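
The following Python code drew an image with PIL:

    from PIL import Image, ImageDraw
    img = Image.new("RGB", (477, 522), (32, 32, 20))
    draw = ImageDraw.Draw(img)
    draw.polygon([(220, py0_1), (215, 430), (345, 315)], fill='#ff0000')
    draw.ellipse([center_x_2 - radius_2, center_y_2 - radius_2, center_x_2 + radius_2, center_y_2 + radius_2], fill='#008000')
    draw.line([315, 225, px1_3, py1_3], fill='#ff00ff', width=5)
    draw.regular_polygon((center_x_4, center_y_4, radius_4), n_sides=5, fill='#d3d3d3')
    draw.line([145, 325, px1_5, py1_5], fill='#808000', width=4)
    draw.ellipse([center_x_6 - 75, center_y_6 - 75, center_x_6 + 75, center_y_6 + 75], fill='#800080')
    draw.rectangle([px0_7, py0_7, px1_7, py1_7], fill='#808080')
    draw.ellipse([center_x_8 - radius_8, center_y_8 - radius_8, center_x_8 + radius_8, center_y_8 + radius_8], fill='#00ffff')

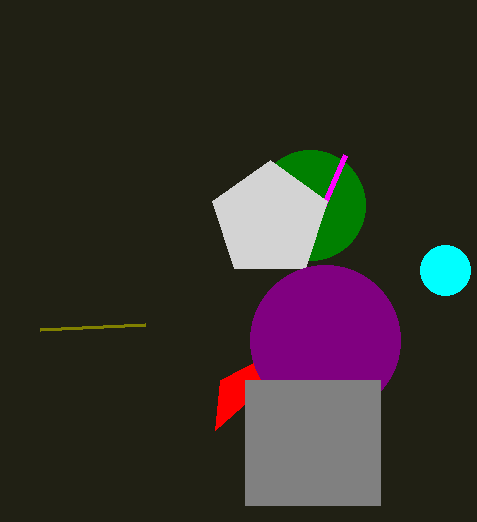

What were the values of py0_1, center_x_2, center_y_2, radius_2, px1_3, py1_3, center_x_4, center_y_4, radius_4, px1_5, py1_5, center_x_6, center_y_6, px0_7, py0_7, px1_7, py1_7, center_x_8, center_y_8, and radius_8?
py0_1 = 380
center_x_2 = 310
center_y_2 = 205
radius_2 = 55
px1_3 = 345
py1_3 = 155
center_x_4 = 270
center_y_4 = 220
radius_4 = 60
px1_5 = 40
py1_5 = 330
center_x_6 = 325
center_y_6 = 340
px0_7 = 245
py0_7 = 380
px1_7 = 380
py1_7 = 505
center_x_8 = 445
center_y_8 = 270
radius_8 = 25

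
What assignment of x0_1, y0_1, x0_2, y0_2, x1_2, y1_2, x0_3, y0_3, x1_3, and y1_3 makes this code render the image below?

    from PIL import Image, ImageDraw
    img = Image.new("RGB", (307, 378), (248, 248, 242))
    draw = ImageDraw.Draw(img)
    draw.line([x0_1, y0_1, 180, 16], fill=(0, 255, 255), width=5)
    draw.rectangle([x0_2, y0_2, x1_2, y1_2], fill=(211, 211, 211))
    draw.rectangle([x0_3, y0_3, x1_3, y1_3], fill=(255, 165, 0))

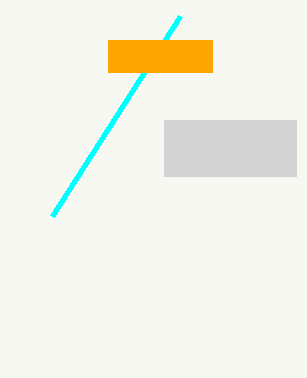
x0_1 = 52, y0_1 = 216, x0_2 = 164, y0_2 = 120, x1_2 = 296, y1_2 = 176, x0_3 = 108, y0_3 = 40, x1_3 = 212, y1_3 = 72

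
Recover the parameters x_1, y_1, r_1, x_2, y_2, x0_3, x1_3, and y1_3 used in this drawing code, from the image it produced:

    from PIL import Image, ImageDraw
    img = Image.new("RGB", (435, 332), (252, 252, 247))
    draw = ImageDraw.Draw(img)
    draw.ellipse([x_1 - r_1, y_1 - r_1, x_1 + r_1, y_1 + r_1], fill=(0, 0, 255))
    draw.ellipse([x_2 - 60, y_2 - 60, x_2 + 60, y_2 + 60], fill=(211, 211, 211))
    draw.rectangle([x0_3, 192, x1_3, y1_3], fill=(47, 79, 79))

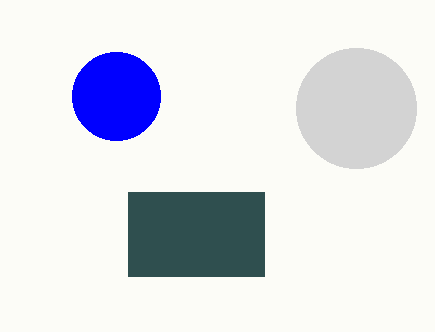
x_1 = 116
y_1 = 96
r_1 = 44
x_2 = 356
y_2 = 108
x0_3 = 128
x1_3 = 264
y1_3 = 276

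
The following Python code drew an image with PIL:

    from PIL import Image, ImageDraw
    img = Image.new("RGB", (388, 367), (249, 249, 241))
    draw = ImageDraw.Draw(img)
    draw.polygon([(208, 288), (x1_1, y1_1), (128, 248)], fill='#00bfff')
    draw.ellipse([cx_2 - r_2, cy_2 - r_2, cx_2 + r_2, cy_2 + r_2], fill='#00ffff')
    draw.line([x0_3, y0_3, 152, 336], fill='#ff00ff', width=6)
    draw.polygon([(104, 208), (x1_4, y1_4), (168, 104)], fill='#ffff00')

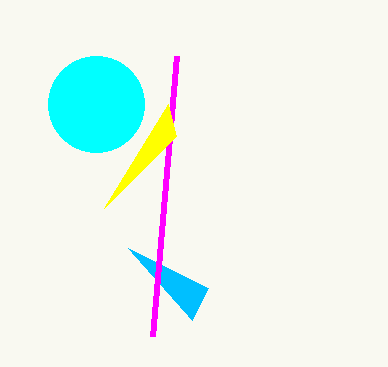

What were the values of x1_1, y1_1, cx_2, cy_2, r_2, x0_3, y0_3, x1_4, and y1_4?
x1_1 = 192; y1_1 = 320; cx_2 = 96; cy_2 = 104; r_2 = 48; x0_3 = 176; y0_3 = 56; x1_4 = 176; y1_4 = 136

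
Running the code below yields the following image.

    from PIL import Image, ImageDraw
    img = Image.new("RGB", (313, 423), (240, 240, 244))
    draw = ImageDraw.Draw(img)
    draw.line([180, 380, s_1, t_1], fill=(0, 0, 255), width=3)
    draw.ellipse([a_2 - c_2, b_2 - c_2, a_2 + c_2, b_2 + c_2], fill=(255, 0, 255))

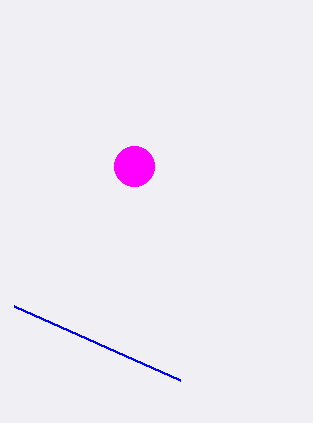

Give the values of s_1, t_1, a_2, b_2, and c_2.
s_1 = 14, t_1 = 306, a_2 = 134, b_2 = 166, c_2 = 20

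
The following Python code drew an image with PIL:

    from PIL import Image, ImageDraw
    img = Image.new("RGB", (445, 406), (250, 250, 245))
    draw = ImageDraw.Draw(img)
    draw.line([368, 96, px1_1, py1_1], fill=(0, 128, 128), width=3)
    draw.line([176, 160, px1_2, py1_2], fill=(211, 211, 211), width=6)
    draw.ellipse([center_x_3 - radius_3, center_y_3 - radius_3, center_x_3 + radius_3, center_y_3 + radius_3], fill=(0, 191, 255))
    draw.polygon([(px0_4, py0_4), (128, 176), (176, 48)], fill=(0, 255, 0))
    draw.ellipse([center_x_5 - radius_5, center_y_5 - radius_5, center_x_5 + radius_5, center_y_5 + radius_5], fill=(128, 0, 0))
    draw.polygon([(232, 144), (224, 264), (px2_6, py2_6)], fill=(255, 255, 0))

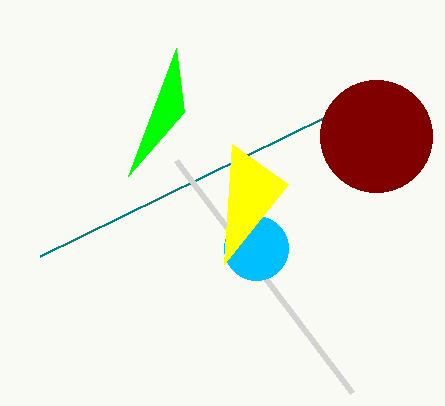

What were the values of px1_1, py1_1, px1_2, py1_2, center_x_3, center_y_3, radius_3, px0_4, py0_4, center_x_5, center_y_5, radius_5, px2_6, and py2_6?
px1_1 = 40, py1_1 = 256, px1_2 = 352, py1_2 = 392, center_x_3 = 256, center_y_3 = 248, radius_3 = 32, px0_4 = 184, py0_4 = 112, center_x_5 = 376, center_y_5 = 136, radius_5 = 56, px2_6 = 288, py2_6 = 184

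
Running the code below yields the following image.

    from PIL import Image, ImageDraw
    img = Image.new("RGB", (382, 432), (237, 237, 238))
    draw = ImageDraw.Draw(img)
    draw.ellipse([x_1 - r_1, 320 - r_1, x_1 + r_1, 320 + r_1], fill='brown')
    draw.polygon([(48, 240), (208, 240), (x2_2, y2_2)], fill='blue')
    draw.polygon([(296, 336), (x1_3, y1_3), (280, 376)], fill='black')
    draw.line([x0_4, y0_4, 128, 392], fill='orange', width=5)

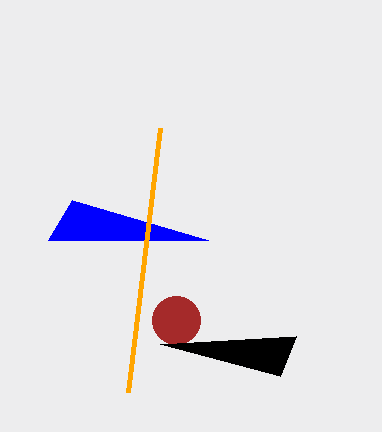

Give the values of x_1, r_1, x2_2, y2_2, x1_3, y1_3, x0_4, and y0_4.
x_1 = 176, r_1 = 24, x2_2 = 72, y2_2 = 200, x1_3 = 160, y1_3 = 344, x0_4 = 160, y0_4 = 128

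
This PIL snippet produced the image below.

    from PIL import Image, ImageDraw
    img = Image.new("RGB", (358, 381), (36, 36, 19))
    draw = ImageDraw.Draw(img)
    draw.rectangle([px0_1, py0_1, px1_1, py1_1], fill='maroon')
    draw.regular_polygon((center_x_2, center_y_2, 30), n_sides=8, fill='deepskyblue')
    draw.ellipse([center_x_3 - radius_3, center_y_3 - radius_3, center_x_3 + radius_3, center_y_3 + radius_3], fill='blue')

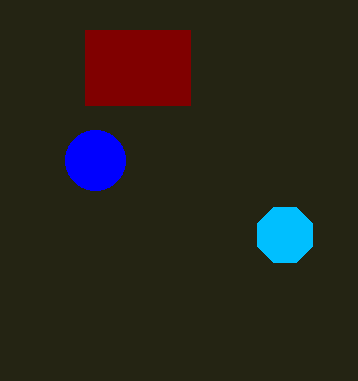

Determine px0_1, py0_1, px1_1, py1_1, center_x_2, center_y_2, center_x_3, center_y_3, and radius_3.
px0_1 = 85, py0_1 = 30, px1_1 = 190, py1_1 = 105, center_x_2 = 285, center_y_2 = 235, center_x_3 = 95, center_y_3 = 160, radius_3 = 30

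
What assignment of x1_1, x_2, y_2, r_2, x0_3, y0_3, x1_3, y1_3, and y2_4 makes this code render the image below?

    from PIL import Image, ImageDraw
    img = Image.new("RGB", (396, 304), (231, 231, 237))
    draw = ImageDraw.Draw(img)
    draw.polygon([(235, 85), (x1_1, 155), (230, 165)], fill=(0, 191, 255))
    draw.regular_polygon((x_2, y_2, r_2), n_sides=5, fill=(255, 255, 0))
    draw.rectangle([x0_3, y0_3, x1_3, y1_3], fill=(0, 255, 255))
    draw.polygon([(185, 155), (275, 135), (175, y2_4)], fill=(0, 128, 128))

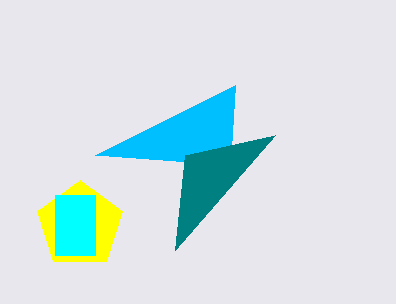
x1_1 = 95; x_2 = 80; y_2 = 225; r_2 = 45; x0_3 = 55; y0_3 = 195; x1_3 = 95; y1_3 = 255; y2_4 = 250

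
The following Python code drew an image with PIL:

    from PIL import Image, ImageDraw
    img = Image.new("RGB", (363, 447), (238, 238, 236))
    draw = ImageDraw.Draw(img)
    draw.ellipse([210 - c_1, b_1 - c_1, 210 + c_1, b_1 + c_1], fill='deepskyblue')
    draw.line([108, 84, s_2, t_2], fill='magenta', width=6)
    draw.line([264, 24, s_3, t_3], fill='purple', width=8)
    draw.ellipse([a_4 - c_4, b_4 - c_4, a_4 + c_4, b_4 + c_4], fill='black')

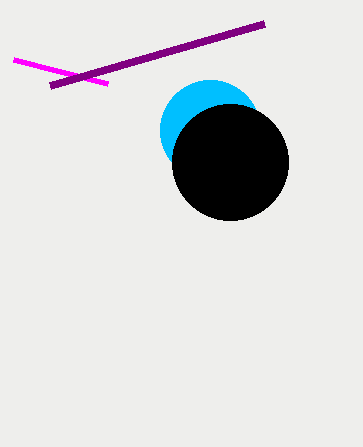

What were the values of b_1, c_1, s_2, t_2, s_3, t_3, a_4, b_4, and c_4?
b_1 = 130; c_1 = 50; s_2 = 14; t_2 = 60; s_3 = 50; t_3 = 86; a_4 = 230; b_4 = 162; c_4 = 58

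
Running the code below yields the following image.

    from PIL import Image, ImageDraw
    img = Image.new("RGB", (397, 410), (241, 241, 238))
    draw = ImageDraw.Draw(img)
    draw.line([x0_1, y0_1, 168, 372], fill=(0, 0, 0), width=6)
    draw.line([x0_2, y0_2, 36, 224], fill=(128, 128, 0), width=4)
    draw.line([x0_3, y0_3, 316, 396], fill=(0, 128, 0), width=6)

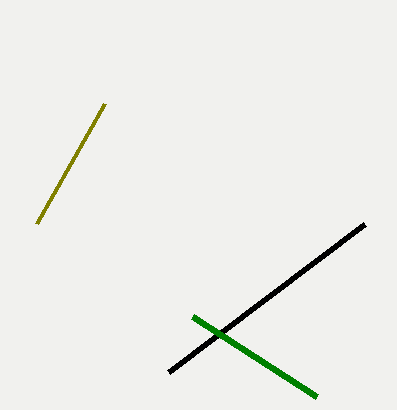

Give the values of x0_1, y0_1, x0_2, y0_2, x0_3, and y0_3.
x0_1 = 364; y0_1 = 224; x0_2 = 104; y0_2 = 104; x0_3 = 192; y0_3 = 316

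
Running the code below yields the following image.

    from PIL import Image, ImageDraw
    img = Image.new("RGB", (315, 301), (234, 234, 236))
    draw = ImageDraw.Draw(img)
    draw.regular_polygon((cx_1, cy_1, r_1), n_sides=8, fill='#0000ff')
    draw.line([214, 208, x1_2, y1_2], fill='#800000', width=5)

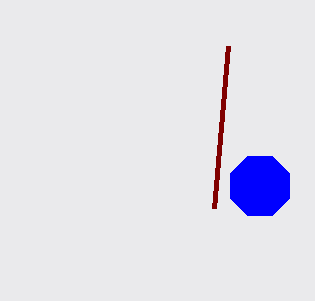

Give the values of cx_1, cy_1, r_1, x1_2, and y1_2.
cx_1 = 260; cy_1 = 186; r_1 = 32; x1_2 = 228; y1_2 = 46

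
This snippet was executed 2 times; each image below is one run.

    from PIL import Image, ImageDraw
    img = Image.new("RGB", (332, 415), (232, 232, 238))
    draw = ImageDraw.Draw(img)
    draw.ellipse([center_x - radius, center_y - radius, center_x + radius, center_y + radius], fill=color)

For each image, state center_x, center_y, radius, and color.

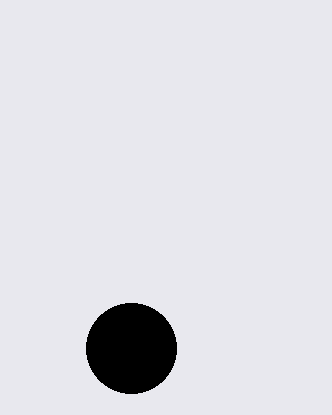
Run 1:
center_x = 131, center_y = 348, radius = 45, color = 'black'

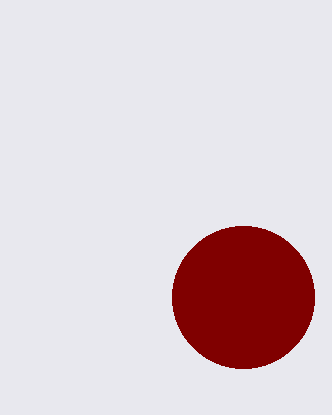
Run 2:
center_x = 243, center_y = 297, radius = 71, color = 'maroon'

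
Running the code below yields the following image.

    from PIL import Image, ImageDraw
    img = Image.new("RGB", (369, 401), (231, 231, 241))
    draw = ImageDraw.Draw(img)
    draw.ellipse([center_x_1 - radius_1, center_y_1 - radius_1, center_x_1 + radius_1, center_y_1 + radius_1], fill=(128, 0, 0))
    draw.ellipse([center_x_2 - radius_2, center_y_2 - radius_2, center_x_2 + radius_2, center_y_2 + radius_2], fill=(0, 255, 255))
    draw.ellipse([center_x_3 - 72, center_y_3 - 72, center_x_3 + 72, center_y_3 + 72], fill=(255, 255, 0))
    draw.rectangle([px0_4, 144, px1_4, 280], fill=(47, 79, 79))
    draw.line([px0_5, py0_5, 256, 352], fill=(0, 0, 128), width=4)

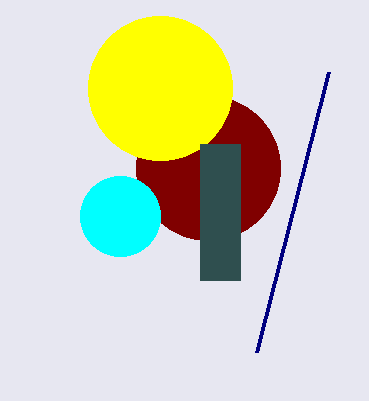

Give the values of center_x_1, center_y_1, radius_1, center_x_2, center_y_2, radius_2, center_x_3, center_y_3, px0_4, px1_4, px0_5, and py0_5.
center_x_1 = 208, center_y_1 = 168, radius_1 = 72, center_x_2 = 120, center_y_2 = 216, radius_2 = 40, center_x_3 = 160, center_y_3 = 88, px0_4 = 200, px1_4 = 240, px0_5 = 328, py0_5 = 72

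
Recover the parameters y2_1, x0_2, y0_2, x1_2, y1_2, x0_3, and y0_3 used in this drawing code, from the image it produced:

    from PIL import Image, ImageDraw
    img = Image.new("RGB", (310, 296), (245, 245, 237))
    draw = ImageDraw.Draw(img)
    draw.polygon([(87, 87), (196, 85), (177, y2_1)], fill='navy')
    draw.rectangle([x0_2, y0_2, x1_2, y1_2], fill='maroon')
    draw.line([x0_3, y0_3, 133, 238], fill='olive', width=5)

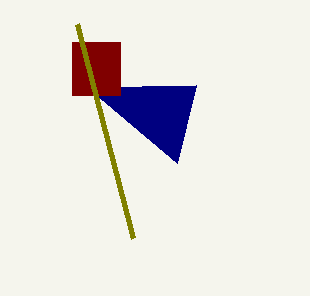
y2_1 = 163
x0_2 = 72
y0_2 = 42
x1_2 = 120
y1_2 = 95
x0_3 = 77
y0_3 = 24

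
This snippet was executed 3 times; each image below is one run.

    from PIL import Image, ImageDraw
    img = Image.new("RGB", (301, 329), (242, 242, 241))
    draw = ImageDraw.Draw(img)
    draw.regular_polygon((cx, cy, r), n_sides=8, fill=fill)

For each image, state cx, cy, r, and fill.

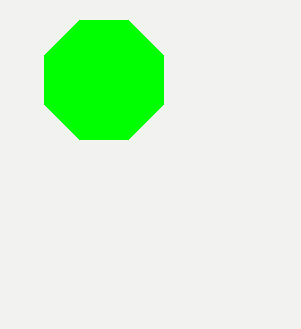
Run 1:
cx = 104; cy = 80; r = 64; fill = 'lime'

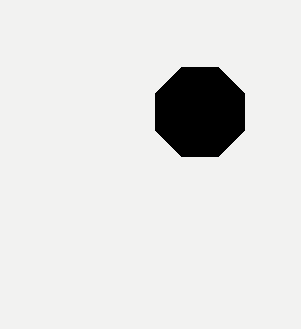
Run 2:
cx = 200, cy = 112, r = 48, fill = 'black'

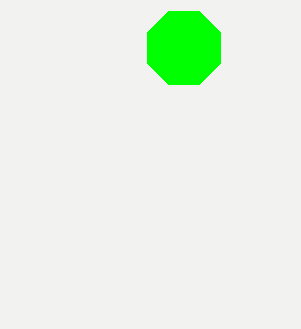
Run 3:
cx = 184, cy = 48, r = 40, fill = 'lime'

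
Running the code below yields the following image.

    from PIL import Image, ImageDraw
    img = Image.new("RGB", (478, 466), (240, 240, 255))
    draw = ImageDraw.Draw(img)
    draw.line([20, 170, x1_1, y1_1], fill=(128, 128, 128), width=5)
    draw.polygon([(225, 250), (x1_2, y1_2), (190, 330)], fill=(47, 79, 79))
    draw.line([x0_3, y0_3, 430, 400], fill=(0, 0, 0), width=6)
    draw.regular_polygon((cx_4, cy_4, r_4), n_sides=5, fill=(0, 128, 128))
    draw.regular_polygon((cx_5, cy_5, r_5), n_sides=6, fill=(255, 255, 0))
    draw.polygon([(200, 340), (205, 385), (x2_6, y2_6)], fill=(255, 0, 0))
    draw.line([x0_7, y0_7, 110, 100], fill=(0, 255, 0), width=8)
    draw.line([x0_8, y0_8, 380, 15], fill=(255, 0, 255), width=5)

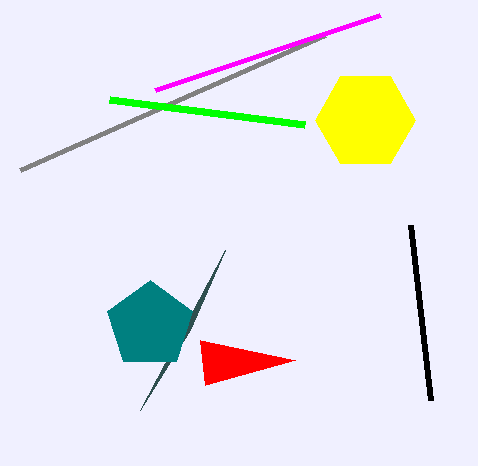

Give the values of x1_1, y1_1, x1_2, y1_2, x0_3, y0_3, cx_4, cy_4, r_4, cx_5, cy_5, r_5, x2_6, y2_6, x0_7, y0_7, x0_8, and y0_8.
x1_1 = 325
y1_1 = 35
x1_2 = 140
y1_2 = 410
x0_3 = 410
y0_3 = 225
cx_4 = 150
cy_4 = 325
r_4 = 45
cx_5 = 365
cy_5 = 120
r_5 = 50
x2_6 = 295
y2_6 = 360
x0_7 = 305
y0_7 = 125
x0_8 = 155
y0_8 = 90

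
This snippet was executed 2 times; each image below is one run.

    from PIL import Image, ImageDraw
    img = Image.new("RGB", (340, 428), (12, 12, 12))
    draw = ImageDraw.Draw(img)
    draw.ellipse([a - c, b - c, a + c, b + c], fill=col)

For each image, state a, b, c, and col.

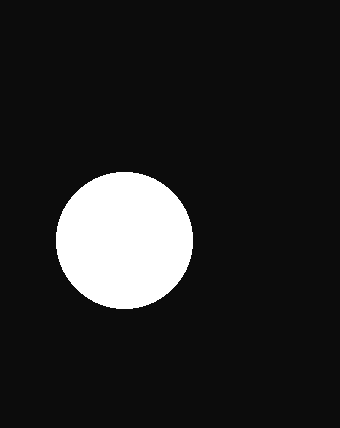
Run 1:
a = 124
b = 240
c = 68
col = 'white'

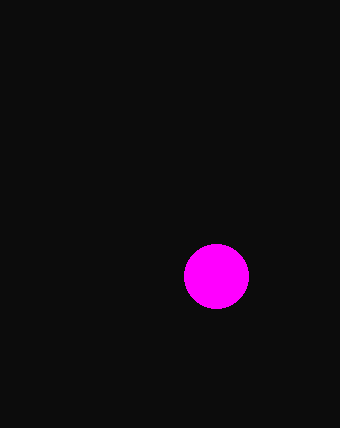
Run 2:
a = 216; b = 276; c = 32; col = 'magenta'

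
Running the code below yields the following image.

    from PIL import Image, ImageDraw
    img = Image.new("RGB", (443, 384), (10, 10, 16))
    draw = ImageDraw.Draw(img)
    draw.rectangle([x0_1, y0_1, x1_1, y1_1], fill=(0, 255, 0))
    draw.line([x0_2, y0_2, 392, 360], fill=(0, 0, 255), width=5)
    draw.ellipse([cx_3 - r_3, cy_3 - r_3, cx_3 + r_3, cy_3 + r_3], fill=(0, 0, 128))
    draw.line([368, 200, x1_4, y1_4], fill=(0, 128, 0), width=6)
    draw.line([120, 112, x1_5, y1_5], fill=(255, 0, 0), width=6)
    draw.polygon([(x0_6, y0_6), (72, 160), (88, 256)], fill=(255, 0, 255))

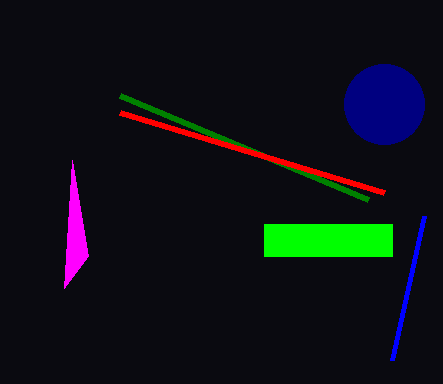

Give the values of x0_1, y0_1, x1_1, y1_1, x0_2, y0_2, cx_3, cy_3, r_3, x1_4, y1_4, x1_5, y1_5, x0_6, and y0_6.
x0_1 = 264; y0_1 = 224; x1_1 = 392; y1_1 = 256; x0_2 = 424; y0_2 = 216; cx_3 = 384; cy_3 = 104; r_3 = 40; x1_4 = 120; y1_4 = 96; x1_5 = 384; y1_5 = 192; x0_6 = 64; y0_6 = 288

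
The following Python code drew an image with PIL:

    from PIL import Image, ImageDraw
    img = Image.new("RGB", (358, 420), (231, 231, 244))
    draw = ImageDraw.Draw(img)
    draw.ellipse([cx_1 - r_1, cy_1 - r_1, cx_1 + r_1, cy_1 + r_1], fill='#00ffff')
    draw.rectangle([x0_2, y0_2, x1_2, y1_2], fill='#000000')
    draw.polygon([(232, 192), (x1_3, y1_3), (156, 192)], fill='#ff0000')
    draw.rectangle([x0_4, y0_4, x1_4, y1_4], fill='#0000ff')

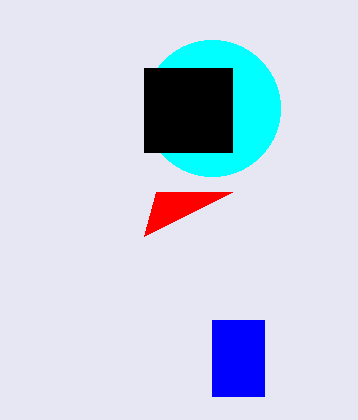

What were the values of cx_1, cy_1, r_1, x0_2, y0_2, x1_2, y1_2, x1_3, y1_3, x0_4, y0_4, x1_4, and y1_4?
cx_1 = 212; cy_1 = 108; r_1 = 68; x0_2 = 144; y0_2 = 68; x1_2 = 232; y1_2 = 152; x1_3 = 144; y1_3 = 236; x0_4 = 212; y0_4 = 320; x1_4 = 264; y1_4 = 396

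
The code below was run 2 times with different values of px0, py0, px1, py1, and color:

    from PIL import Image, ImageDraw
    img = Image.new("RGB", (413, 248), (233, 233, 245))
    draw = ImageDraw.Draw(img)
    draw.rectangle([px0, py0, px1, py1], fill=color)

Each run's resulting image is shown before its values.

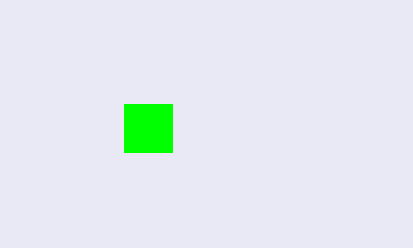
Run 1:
px0 = 124, py0 = 104, px1 = 172, py1 = 152, color = 'lime'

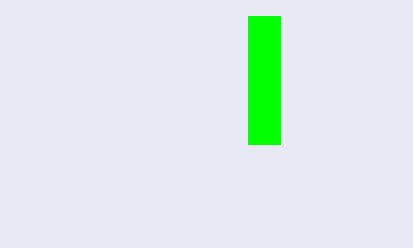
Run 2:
px0 = 248; py0 = 16; px1 = 280; py1 = 144; color = 'lime'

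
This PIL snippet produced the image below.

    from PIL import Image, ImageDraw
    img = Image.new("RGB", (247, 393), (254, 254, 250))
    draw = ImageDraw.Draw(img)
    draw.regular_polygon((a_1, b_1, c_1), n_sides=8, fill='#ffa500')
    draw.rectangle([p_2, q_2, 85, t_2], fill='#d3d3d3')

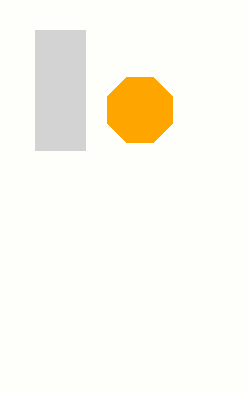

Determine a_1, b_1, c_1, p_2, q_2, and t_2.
a_1 = 140
b_1 = 110
c_1 = 35
p_2 = 35
q_2 = 30
t_2 = 150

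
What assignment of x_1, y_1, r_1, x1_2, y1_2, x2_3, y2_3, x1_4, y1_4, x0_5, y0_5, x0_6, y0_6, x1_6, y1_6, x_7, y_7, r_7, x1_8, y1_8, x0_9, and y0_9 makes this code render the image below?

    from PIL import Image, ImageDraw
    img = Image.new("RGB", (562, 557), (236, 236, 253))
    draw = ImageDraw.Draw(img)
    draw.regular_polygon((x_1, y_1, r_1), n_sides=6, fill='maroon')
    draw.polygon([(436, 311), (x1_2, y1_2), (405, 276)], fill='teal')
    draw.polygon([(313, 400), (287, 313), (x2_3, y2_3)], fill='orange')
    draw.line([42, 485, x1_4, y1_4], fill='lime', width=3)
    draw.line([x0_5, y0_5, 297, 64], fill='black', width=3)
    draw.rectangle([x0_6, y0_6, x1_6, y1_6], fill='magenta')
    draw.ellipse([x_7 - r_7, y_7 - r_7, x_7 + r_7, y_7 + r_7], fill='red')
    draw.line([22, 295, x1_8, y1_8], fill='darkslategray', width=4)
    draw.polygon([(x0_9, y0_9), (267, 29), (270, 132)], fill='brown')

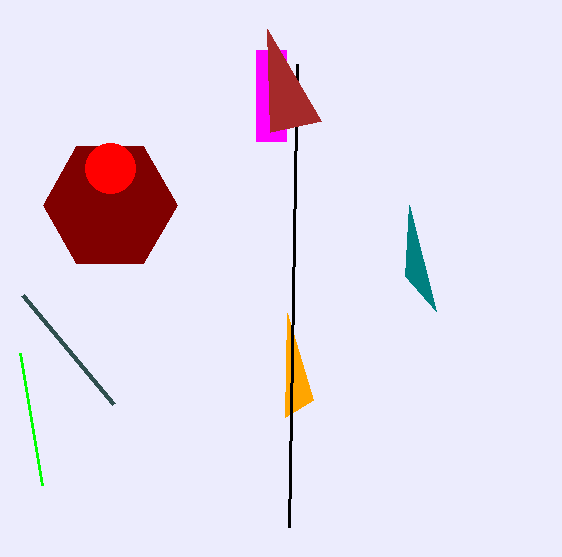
x_1 = 110; y_1 = 205; r_1 = 67; x1_2 = 409; y1_2 = 205; x2_3 = 285; y2_3 = 417; x1_4 = 20; y1_4 = 353; x0_5 = 289; y0_5 = 527; x0_6 = 256; y0_6 = 50; x1_6 = 286; y1_6 = 141; x_7 = 110; y_7 = 168; r_7 = 25; x1_8 = 113; y1_8 = 404; x0_9 = 321; y0_9 = 121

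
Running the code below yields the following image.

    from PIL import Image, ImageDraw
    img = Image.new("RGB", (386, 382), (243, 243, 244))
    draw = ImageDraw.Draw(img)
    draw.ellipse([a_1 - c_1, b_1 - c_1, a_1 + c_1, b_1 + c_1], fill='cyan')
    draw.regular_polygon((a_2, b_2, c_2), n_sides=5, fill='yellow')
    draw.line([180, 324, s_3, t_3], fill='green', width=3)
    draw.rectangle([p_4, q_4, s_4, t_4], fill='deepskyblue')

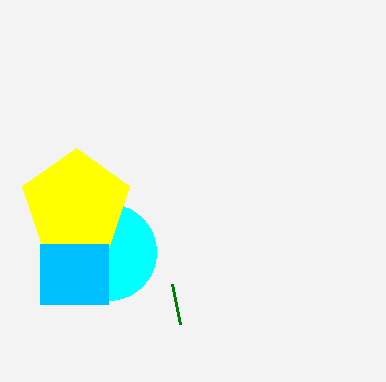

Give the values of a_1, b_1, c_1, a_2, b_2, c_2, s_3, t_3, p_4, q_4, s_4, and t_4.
a_1 = 108; b_1 = 252; c_1 = 48; a_2 = 76; b_2 = 204; c_2 = 56; s_3 = 172; t_3 = 284; p_4 = 40; q_4 = 244; s_4 = 108; t_4 = 304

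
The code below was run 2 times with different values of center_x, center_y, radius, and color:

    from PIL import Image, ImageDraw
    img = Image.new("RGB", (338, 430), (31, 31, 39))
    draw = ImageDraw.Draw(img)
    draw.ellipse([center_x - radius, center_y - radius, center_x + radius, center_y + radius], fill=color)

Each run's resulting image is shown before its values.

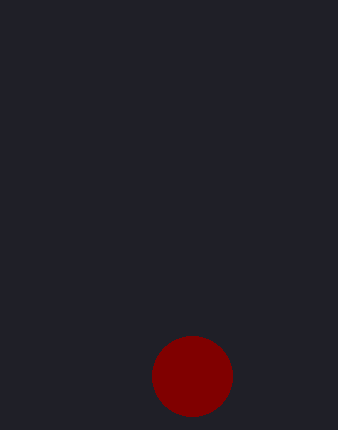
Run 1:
center_x = 192, center_y = 376, radius = 40, color = 'maroon'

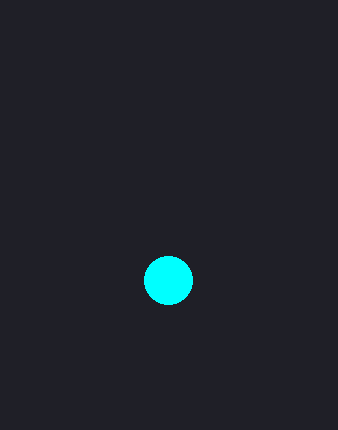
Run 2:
center_x = 168; center_y = 280; radius = 24; color = 'cyan'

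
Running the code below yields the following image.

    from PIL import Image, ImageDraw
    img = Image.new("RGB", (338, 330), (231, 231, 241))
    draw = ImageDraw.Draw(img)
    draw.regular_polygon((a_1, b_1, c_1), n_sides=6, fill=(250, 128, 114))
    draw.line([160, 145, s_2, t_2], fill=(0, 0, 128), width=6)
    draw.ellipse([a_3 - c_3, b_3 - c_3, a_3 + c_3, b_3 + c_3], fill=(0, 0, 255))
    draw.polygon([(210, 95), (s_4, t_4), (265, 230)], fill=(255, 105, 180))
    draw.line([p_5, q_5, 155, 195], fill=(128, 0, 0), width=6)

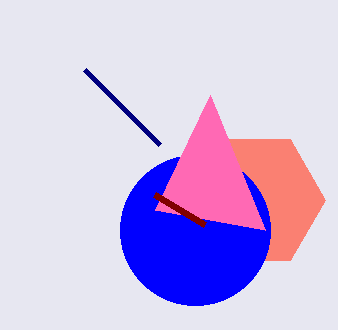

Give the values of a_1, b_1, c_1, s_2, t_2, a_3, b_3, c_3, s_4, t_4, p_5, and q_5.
a_1 = 255, b_1 = 200, c_1 = 70, s_2 = 85, t_2 = 70, a_3 = 195, b_3 = 230, c_3 = 75, s_4 = 155, t_4 = 210, p_5 = 205, q_5 = 225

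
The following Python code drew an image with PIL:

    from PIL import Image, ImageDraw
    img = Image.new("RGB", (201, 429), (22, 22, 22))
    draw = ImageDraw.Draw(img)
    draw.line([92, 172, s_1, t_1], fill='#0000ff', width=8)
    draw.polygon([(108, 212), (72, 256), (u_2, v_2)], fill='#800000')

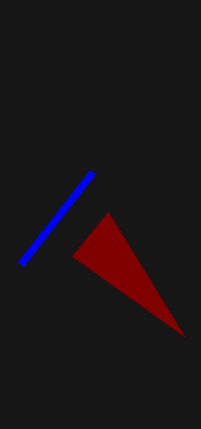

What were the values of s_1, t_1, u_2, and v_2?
s_1 = 20, t_1 = 264, u_2 = 184, v_2 = 336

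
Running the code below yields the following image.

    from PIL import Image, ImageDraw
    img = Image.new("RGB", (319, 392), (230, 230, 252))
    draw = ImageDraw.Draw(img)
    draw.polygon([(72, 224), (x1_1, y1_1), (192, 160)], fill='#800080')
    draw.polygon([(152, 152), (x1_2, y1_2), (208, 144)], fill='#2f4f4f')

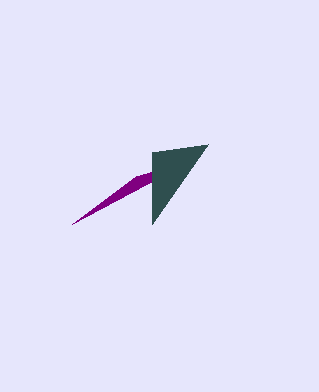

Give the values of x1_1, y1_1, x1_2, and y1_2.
x1_1 = 136, y1_1 = 176, x1_2 = 152, y1_2 = 224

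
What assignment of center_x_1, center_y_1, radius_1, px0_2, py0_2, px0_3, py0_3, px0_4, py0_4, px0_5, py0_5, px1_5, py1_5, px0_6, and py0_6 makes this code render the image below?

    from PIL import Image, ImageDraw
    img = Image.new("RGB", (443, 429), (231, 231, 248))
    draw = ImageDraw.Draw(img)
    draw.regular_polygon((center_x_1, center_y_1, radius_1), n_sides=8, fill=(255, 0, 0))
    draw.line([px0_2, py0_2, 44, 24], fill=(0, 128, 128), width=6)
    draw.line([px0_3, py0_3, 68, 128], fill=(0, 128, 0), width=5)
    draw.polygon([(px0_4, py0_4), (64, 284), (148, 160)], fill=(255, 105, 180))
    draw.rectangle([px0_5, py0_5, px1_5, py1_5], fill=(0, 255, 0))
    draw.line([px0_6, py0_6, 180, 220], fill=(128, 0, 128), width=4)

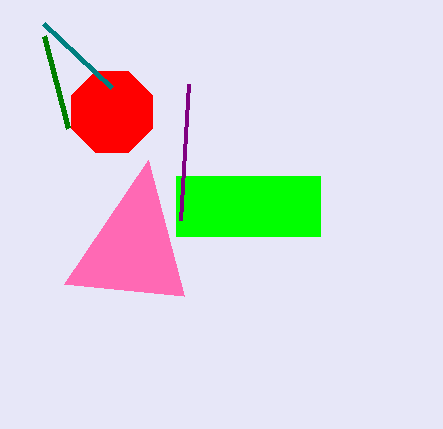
center_x_1 = 112
center_y_1 = 112
radius_1 = 44
px0_2 = 112
py0_2 = 88
px0_3 = 44
py0_3 = 36
px0_4 = 184
py0_4 = 296
px0_5 = 176
py0_5 = 176
px1_5 = 320
py1_5 = 236
px0_6 = 188
py0_6 = 84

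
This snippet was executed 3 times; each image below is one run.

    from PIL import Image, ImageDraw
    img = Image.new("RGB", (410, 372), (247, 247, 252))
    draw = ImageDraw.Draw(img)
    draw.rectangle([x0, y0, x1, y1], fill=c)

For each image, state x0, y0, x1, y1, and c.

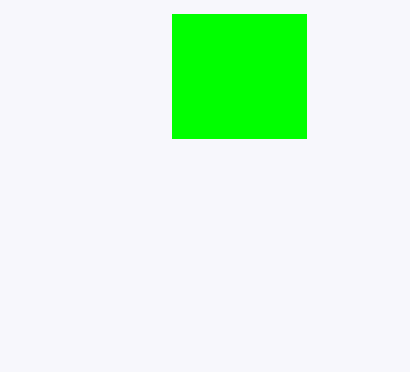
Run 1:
x0 = 172; y0 = 14; x1 = 306; y1 = 138; c = 'lime'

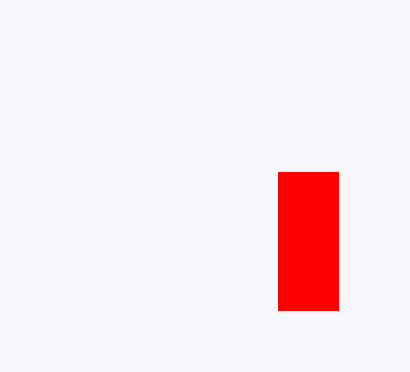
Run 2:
x0 = 278
y0 = 172
x1 = 338
y1 = 310
c = 'red'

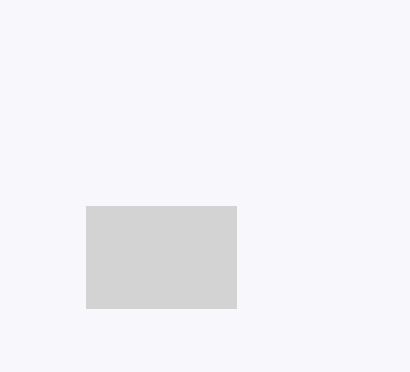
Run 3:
x0 = 86, y0 = 206, x1 = 236, y1 = 308, c = 'lightgray'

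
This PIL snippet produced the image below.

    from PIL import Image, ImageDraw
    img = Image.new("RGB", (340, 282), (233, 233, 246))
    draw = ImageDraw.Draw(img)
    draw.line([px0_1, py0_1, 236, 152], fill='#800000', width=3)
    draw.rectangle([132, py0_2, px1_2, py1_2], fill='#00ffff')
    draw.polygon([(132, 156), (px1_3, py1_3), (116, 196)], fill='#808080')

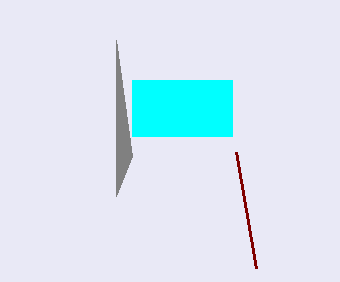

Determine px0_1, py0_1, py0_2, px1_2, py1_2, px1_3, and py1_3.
px0_1 = 256; py0_1 = 268; py0_2 = 80; px1_2 = 232; py1_2 = 136; px1_3 = 116; py1_3 = 40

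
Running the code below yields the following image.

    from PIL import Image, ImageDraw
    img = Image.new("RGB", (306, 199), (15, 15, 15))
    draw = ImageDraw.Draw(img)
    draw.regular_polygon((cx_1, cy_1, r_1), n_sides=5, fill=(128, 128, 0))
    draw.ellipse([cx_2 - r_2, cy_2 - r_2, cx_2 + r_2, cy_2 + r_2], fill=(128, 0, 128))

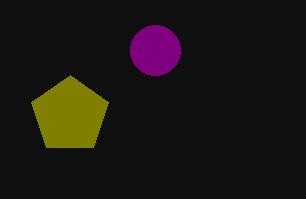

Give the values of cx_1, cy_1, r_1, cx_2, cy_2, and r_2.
cx_1 = 70
cy_1 = 115
r_1 = 40
cx_2 = 155
cy_2 = 50
r_2 = 25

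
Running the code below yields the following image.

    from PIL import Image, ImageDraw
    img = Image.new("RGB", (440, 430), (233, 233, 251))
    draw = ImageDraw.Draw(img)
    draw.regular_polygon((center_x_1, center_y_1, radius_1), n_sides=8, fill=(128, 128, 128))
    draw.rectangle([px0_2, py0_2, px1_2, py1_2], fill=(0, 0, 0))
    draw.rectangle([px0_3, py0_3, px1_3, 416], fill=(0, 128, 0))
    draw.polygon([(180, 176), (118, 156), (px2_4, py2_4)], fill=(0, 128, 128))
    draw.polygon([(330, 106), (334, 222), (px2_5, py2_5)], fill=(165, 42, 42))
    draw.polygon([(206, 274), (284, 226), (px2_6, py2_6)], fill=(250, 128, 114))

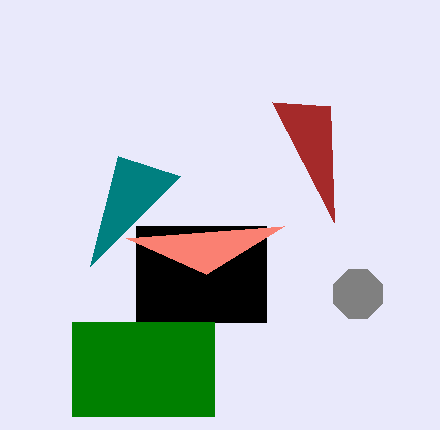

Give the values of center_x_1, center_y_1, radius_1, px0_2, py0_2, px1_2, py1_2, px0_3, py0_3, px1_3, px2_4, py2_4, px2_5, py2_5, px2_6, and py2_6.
center_x_1 = 358; center_y_1 = 294; radius_1 = 26; px0_2 = 136; py0_2 = 226; px1_2 = 266; py1_2 = 322; px0_3 = 72; py0_3 = 322; px1_3 = 214; px2_4 = 90; py2_4 = 266; px2_5 = 272; py2_5 = 102; px2_6 = 126; py2_6 = 238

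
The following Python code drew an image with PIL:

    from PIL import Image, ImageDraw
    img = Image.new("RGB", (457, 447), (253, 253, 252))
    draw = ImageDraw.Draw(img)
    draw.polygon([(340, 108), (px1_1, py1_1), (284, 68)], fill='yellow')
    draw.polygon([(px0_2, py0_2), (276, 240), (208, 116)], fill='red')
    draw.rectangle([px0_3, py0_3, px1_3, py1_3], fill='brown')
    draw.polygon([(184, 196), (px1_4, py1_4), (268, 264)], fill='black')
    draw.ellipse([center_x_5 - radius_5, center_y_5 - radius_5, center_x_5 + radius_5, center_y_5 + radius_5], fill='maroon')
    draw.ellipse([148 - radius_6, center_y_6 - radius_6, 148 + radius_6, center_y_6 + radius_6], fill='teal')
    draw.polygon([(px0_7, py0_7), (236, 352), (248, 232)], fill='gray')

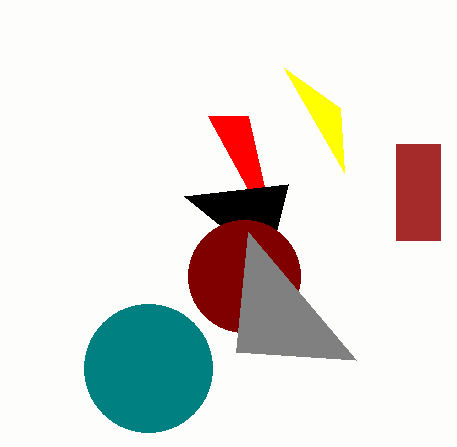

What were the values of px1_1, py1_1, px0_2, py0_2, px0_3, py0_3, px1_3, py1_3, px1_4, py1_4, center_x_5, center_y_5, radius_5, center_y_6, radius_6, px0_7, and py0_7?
px1_1 = 344, py1_1 = 172, px0_2 = 248, py0_2 = 116, px0_3 = 396, py0_3 = 144, px1_3 = 440, py1_3 = 240, px1_4 = 288, py1_4 = 184, center_x_5 = 244, center_y_5 = 276, radius_5 = 56, center_y_6 = 368, radius_6 = 64, px0_7 = 356, py0_7 = 360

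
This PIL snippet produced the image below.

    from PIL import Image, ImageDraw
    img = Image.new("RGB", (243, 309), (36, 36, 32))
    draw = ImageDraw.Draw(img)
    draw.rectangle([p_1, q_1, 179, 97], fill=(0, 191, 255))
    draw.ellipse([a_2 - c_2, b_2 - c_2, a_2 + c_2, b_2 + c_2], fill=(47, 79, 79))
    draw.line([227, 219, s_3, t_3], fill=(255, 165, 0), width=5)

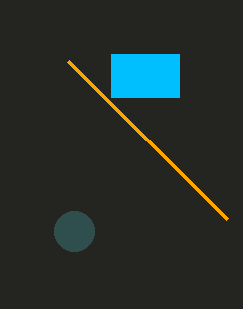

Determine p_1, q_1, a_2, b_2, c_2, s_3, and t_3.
p_1 = 111; q_1 = 54; a_2 = 74; b_2 = 231; c_2 = 20; s_3 = 68; t_3 = 61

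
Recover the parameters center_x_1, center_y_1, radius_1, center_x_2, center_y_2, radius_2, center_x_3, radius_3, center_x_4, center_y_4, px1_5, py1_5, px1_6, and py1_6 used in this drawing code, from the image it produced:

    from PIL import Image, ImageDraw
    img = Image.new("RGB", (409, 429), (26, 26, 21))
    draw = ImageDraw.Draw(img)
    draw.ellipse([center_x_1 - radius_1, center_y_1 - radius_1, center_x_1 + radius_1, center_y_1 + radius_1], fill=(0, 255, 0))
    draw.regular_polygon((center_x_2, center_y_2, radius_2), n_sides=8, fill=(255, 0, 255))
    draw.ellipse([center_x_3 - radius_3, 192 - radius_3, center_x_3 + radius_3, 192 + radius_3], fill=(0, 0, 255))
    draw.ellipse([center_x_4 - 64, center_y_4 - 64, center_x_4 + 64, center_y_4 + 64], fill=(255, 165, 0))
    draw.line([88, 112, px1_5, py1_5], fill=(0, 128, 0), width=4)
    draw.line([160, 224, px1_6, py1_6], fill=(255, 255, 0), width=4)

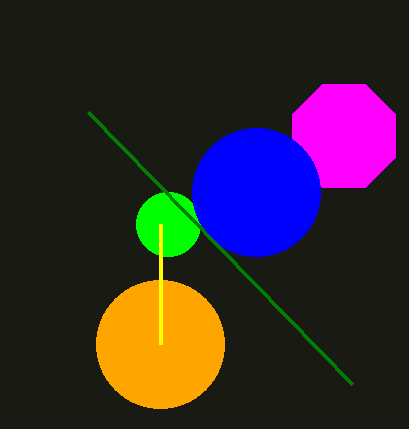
center_x_1 = 168
center_y_1 = 224
radius_1 = 32
center_x_2 = 344
center_y_2 = 136
radius_2 = 56
center_x_3 = 256
radius_3 = 64
center_x_4 = 160
center_y_4 = 344
px1_5 = 352
py1_5 = 384
px1_6 = 160
py1_6 = 344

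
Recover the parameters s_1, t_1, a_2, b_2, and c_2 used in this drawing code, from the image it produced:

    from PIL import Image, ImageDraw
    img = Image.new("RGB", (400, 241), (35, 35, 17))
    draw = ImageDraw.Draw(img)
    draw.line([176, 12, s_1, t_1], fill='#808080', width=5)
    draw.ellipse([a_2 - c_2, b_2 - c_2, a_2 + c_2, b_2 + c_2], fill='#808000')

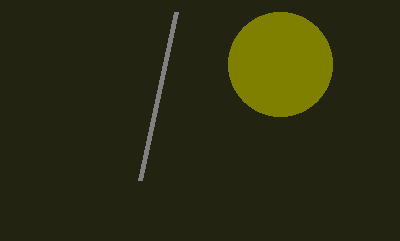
s_1 = 140
t_1 = 180
a_2 = 280
b_2 = 64
c_2 = 52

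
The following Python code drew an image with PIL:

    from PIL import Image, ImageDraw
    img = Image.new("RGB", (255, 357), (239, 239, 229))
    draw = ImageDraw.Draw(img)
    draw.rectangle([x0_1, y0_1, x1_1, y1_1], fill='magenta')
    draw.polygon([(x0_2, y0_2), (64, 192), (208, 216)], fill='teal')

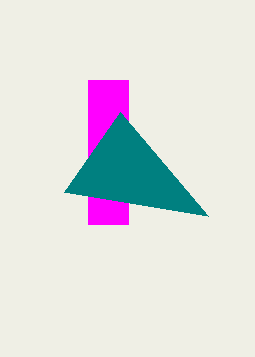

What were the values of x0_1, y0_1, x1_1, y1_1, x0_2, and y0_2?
x0_1 = 88
y0_1 = 80
x1_1 = 128
y1_1 = 224
x0_2 = 120
y0_2 = 112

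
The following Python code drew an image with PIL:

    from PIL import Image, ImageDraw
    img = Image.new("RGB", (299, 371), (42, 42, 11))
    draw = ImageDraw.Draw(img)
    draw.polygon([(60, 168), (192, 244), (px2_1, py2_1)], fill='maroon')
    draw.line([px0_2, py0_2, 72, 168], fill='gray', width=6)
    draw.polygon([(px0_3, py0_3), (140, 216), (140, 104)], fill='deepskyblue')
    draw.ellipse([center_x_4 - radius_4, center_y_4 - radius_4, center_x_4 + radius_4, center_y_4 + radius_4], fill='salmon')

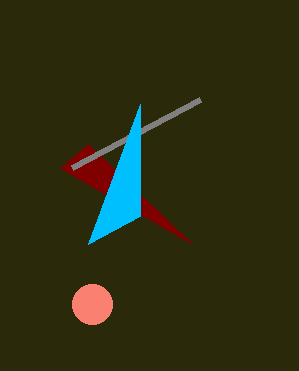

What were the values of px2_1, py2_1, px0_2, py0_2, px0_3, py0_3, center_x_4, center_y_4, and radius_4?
px2_1 = 88, py2_1 = 144, px0_2 = 200, py0_2 = 100, px0_3 = 88, py0_3 = 244, center_x_4 = 92, center_y_4 = 304, radius_4 = 20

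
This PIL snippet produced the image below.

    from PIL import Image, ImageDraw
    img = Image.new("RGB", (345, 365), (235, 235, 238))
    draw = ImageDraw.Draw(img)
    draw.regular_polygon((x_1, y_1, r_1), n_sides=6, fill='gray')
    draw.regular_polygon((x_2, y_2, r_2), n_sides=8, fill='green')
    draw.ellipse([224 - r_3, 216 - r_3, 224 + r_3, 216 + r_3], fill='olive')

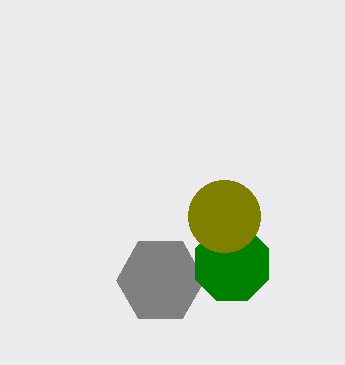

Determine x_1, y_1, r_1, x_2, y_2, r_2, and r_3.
x_1 = 160; y_1 = 280; r_1 = 44; x_2 = 232; y_2 = 264; r_2 = 40; r_3 = 36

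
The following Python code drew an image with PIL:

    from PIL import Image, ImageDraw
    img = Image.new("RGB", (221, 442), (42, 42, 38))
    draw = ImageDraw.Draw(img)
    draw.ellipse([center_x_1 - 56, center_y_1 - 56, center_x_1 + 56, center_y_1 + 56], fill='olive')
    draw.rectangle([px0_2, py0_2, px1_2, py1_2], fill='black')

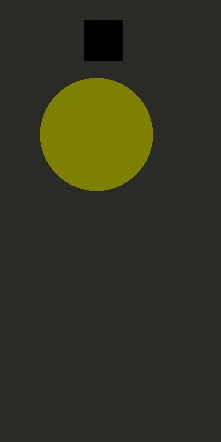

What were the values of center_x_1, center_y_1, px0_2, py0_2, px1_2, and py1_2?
center_x_1 = 96
center_y_1 = 134
px0_2 = 84
py0_2 = 20
px1_2 = 122
py1_2 = 60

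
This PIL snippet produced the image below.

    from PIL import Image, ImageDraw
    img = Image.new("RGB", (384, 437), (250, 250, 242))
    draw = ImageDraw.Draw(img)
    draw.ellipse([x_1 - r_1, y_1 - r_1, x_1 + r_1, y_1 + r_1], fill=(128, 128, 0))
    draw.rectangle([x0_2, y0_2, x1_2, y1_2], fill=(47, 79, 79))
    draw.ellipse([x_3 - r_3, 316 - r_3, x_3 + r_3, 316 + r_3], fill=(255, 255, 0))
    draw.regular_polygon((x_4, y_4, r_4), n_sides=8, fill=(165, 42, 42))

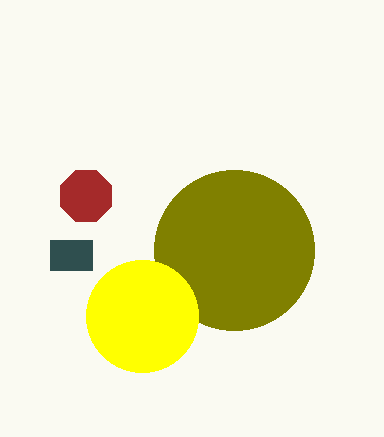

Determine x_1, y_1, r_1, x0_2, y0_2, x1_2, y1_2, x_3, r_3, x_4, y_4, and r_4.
x_1 = 234, y_1 = 250, r_1 = 80, x0_2 = 50, y0_2 = 240, x1_2 = 92, y1_2 = 270, x_3 = 142, r_3 = 56, x_4 = 86, y_4 = 196, r_4 = 28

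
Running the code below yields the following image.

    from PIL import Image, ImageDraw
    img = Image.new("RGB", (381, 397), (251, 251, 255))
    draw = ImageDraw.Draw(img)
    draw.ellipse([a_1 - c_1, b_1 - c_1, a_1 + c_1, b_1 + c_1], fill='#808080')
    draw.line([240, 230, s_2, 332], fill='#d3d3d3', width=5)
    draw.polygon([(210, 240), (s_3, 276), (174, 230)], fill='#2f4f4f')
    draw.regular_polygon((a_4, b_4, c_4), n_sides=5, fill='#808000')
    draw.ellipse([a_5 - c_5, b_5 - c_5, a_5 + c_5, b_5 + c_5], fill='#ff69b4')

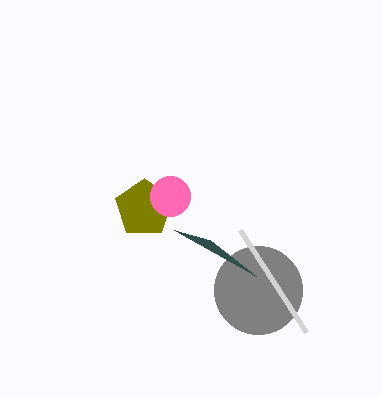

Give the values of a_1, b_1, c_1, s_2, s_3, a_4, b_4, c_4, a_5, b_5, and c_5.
a_1 = 258
b_1 = 290
c_1 = 44
s_2 = 306
s_3 = 256
a_4 = 144
b_4 = 208
c_4 = 30
a_5 = 170
b_5 = 196
c_5 = 20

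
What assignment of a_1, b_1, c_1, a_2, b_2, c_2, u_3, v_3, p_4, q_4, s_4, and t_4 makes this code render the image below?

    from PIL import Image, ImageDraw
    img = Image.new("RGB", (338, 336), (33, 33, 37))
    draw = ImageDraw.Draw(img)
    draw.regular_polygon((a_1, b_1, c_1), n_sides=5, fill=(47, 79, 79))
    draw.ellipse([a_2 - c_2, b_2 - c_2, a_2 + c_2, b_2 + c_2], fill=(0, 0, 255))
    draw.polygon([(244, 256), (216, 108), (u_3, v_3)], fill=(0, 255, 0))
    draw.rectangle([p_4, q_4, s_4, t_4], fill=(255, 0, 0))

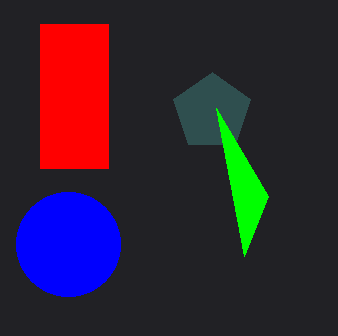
a_1 = 212
b_1 = 112
c_1 = 40
a_2 = 68
b_2 = 244
c_2 = 52
u_3 = 268
v_3 = 196
p_4 = 40
q_4 = 24
s_4 = 108
t_4 = 168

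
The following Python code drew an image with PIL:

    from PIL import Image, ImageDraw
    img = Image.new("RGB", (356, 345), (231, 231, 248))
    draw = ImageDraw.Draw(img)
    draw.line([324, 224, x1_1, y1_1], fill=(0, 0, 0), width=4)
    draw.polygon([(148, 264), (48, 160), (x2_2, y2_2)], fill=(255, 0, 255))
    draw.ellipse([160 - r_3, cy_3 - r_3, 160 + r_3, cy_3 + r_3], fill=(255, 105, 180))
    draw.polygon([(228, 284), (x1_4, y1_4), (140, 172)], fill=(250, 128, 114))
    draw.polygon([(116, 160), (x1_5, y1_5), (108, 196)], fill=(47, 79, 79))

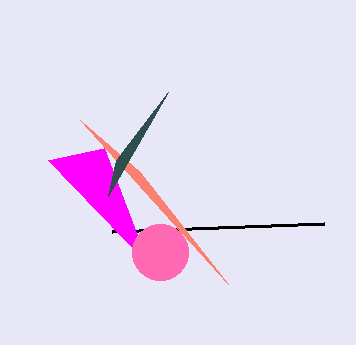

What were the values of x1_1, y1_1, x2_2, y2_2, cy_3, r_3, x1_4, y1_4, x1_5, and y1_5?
x1_1 = 112; y1_1 = 232; x2_2 = 104; y2_2 = 148; cy_3 = 252; r_3 = 28; x1_4 = 80; y1_4 = 120; x1_5 = 168; y1_5 = 92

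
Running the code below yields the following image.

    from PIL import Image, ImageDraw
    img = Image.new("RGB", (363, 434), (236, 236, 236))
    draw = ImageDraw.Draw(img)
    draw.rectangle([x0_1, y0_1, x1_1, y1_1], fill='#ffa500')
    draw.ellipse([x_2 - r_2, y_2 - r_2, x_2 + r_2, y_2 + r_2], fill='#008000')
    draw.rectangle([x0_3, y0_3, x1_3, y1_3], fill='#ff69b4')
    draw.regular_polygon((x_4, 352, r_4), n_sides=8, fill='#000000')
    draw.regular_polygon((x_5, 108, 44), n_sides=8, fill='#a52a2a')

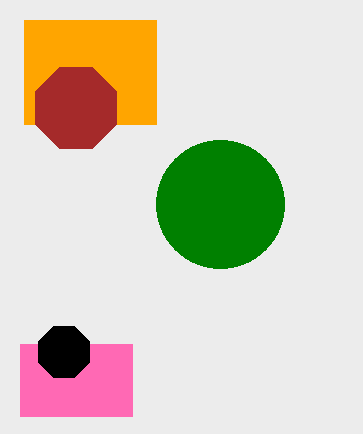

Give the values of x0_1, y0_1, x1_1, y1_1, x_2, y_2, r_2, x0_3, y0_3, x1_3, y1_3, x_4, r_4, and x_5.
x0_1 = 24, y0_1 = 20, x1_1 = 156, y1_1 = 124, x_2 = 220, y_2 = 204, r_2 = 64, x0_3 = 20, y0_3 = 344, x1_3 = 132, y1_3 = 416, x_4 = 64, r_4 = 28, x_5 = 76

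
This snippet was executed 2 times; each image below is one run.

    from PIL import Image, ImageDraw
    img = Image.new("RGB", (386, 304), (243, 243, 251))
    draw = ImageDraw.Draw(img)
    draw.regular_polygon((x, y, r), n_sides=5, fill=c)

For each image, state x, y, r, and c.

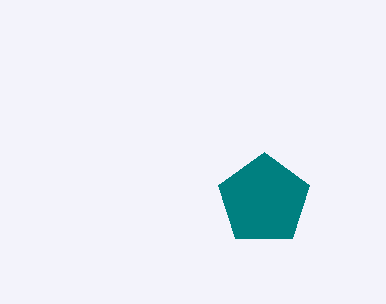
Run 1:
x = 264, y = 200, r = 48, c = 'teal'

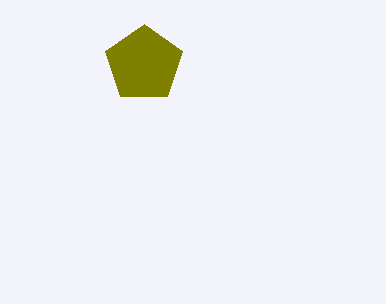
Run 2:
x = 144, y = 64, r = 40, c = 'olive'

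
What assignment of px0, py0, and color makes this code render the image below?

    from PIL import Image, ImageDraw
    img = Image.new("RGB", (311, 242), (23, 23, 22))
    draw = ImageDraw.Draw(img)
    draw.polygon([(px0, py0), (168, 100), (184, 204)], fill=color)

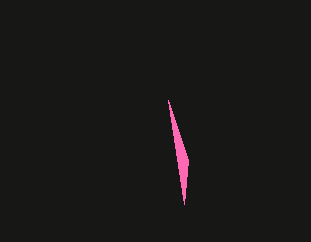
px0 = 188
py0 = 160
color = 'hotpink'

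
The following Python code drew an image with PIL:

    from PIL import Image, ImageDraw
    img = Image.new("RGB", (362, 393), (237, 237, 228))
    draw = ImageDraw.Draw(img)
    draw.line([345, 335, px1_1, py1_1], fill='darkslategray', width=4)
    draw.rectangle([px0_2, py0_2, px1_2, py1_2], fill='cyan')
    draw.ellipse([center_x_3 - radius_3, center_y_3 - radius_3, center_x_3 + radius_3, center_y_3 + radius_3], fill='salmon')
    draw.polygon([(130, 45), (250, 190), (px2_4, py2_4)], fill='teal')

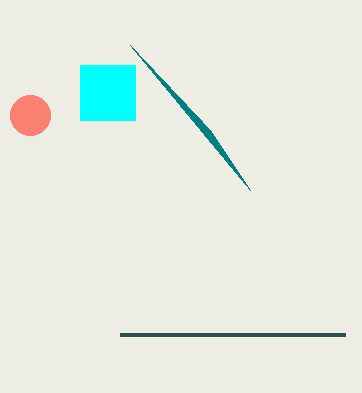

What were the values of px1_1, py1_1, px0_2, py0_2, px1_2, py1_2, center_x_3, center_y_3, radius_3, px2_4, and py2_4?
px1_1 = 120, py1_1 = 335, px0_2 = 80, py0_2 = 65, px1_2 = 135, py1_2 = 120, center_x_3 = 30, center_y_3 = 115, radius_3 = 20, px2_4 = 210, py2_4 = 130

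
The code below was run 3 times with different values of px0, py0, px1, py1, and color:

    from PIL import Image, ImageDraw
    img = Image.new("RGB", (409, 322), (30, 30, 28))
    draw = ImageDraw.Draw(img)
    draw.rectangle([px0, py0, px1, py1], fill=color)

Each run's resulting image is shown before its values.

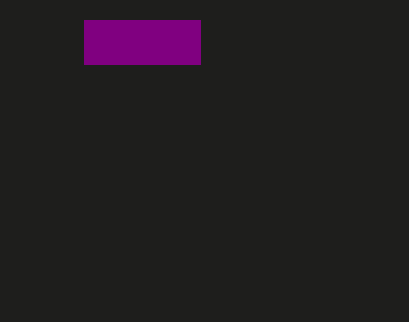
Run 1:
px0 = 84
py0 = 20
px1 = 200
py1 = 64
color = 'purple'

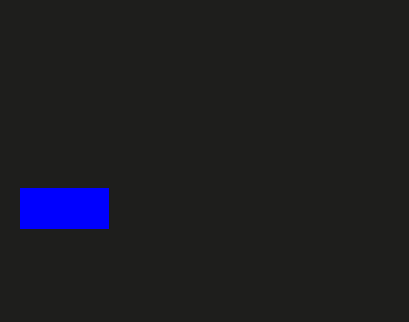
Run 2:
px0 = 20
py0 = 188
px1 = 108
py1 = 228
color = 'blue'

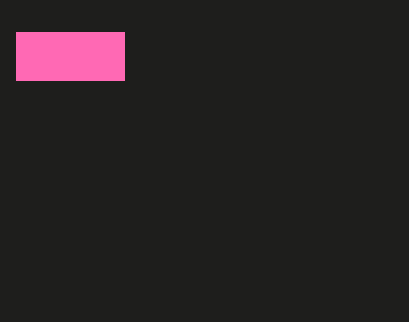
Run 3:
px0 = 16
py0 = 32
px1 = 124
py1 = 80
color = 'hotpink'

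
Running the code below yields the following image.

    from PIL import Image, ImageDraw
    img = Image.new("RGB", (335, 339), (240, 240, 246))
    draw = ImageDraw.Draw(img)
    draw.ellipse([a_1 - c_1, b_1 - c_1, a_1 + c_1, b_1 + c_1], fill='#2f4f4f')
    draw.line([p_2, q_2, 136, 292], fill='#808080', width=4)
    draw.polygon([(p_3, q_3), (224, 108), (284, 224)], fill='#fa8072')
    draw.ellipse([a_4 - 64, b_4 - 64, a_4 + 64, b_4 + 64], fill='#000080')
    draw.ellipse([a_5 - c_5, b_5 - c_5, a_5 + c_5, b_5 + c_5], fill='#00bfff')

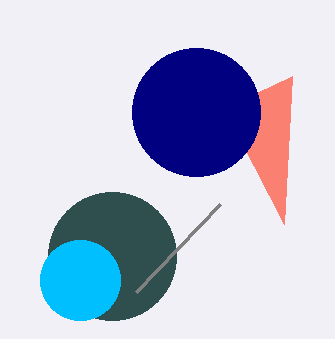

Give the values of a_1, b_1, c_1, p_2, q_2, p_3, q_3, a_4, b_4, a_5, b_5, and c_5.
a_1 = 112, b_1 = 256, c_1 = 64, p_2 = 220, q_2 = 204, p_3 = 292, q_3 = 76, a_4 = 196, b_4 = 112, a_5 = 80, b_5 = 280, c_5 = 40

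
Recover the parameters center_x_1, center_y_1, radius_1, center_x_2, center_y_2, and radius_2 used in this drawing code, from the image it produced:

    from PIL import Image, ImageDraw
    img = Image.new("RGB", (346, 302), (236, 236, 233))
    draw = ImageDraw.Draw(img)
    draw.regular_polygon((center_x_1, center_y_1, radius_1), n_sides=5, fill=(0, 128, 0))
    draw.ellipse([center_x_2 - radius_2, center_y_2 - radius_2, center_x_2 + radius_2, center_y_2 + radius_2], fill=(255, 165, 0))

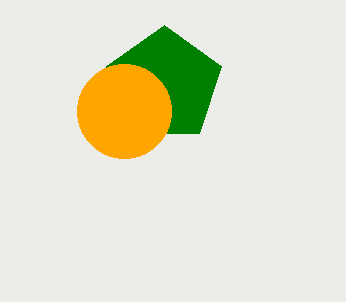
center_x_1 = 164, center_y_1 = 85, radius_1 = 60, center_x_2 = 124, center_y_2 = 111, radius_2 = 47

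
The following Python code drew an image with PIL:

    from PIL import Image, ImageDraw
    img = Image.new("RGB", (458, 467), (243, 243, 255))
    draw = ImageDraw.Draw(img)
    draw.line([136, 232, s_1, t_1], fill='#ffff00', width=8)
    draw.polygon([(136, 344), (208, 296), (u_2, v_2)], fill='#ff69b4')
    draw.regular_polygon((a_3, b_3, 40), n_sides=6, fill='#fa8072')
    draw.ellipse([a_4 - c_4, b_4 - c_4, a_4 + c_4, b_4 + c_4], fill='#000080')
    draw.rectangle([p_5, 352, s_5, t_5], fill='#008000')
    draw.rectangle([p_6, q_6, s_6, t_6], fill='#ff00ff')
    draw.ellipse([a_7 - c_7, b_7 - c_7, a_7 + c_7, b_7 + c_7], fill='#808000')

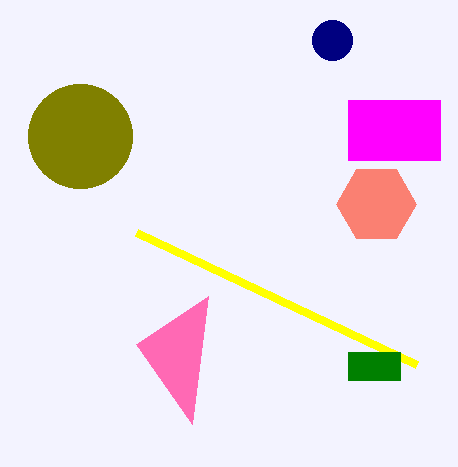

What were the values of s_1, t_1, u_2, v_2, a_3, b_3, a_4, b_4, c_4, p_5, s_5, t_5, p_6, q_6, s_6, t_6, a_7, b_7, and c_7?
s_1 = 416, t_1 = 364, u_2 = 192, v_2 = 424, a_3 = 376, b_3 = 204, a_4 = 332, b_4 = 40, c_4 = 20, p_5 = 348, s_5 = 400, t_5 = 380, p_6 = 348, q_6 = 100, s_6 = 440, t_6 = 160, a_7 = 80, b_7 = 136, c_7 = 52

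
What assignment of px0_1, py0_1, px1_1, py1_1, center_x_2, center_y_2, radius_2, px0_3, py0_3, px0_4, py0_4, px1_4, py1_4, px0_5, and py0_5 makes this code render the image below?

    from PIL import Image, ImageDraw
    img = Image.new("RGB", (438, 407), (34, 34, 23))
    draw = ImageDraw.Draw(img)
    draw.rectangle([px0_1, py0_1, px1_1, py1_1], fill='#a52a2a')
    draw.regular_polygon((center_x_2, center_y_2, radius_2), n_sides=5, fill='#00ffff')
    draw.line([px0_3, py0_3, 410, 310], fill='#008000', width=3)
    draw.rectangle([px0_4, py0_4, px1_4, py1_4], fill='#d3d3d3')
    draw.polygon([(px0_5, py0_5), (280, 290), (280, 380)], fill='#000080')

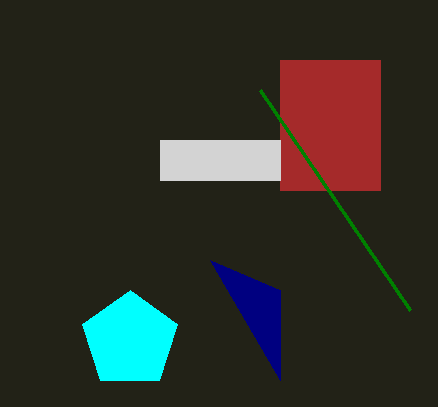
px0_1 = 280, py0_1 = 60, px1_1 = 380, py1_1 = 190, center_x_2 = 130, center_y_2 = 340, radius_2 = 50, px0_3 = 260, py0_3 = 90, px0_4 = 160, py0_4 = 140, px1_4 = 280, py1_4 = 180, px0_5 = 210, py0_5 = 260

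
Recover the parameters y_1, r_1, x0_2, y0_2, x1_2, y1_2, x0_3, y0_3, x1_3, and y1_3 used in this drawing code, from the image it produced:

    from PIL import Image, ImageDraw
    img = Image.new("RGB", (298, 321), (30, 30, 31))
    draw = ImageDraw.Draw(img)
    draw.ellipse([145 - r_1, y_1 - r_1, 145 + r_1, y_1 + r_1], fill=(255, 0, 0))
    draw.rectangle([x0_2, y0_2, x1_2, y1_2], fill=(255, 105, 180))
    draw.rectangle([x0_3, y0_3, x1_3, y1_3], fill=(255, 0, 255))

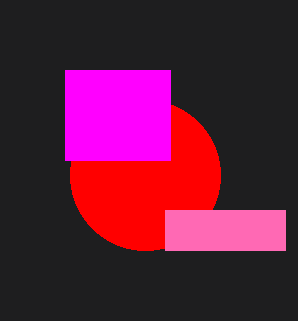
y_1 = 175, r_1 = 75, x0_2 = 165, y0_2 = 210, x1_2 = 285, y1_2 = 250, x0_3 = 65, y0_3 = 70, x1_3 = 170, y1_3 = 160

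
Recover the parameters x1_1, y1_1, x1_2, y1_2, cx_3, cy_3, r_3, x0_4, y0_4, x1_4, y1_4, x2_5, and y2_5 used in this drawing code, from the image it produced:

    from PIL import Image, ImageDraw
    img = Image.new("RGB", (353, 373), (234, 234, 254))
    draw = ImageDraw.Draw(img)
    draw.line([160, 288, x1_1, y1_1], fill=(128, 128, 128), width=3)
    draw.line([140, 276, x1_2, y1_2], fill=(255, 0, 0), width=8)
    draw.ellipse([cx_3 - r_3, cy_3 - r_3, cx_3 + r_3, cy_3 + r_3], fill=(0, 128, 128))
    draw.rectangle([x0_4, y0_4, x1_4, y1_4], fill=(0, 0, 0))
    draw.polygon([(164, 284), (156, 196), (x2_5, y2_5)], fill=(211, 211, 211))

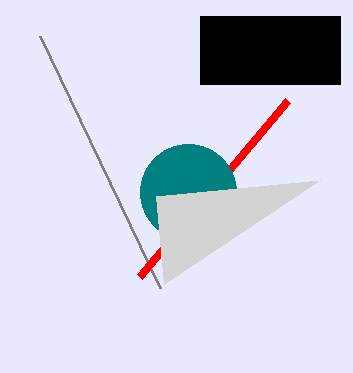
x1_1 = 40; y1_1 = 36; x1_2 = 288; y1_2 = 100; cx_3 = 188; cy_3 = 192; r_3 = 48; x0_4 = 200; y0_4 = 16; x1_4 = 340; y1_4 = 84; x2_5 = 320; y2_5 = 180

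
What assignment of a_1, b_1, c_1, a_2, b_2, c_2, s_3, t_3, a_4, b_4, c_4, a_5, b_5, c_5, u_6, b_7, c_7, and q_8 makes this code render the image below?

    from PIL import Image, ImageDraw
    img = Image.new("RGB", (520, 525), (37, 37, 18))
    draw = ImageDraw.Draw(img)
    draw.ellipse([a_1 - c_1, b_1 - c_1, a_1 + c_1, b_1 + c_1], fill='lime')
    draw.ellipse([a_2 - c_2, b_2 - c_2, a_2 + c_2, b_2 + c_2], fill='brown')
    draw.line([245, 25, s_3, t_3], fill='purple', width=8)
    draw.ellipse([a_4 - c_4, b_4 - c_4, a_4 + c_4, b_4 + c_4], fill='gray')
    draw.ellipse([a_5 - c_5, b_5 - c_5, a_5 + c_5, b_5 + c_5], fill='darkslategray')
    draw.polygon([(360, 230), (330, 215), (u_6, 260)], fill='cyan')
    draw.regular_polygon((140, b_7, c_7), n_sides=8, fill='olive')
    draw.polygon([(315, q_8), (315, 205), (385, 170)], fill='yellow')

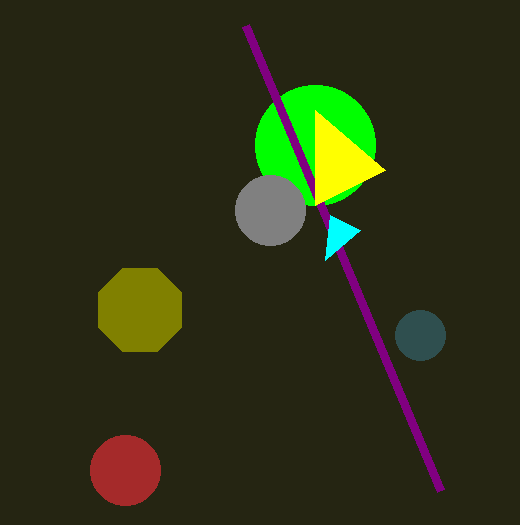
a_1 = 315; b_1 = 145; c_1 = 60; a_2 = 125; b_2 = 470; c_2 = 35; s_3 = 440; t_3 = 490; a_4 = 270; b_4 = 210; c_4 = 35; a_5 = 420; b_5 = 335; c_5 = 25; u_6 = 325; b_7 = 310; c_7 = 45; q_8 = 110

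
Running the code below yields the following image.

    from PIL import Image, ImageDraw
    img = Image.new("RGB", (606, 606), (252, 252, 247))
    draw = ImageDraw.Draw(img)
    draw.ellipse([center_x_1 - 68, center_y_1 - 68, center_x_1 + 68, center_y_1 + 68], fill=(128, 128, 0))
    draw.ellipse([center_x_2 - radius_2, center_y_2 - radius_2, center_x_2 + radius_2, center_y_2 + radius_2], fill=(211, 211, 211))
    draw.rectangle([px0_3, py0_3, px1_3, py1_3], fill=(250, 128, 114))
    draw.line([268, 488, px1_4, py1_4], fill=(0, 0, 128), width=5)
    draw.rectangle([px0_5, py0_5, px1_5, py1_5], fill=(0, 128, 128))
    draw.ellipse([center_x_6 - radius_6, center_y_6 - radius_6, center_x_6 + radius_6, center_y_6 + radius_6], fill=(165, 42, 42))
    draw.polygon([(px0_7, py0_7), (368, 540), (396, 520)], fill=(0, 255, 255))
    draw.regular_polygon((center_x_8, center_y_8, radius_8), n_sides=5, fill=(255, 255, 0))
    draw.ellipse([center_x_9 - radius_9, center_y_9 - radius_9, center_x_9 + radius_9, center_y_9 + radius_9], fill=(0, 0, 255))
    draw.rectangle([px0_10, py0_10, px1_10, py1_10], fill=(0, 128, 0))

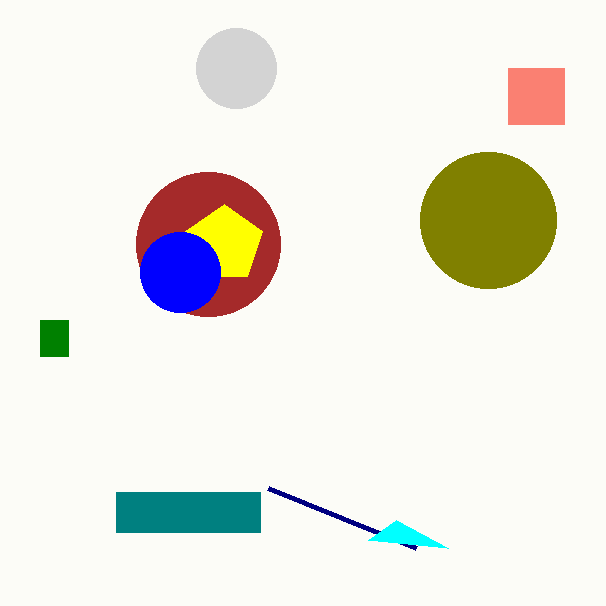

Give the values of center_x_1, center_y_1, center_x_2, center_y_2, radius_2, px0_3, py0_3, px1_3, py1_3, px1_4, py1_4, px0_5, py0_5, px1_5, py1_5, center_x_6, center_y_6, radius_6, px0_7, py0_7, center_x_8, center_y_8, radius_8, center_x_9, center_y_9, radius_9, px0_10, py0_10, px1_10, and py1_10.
center_x_1 = 488
center_y_1 = 220
center_x_2 = 236
center_y_2 = 68
radius_2 = 40
px0_3 = 508
py0_3 = 68
px1_3 = 564
py1_3 = 124
px1_4 = 416
py1_4 = 548
px0_5 = 116
py0_5 = 492
px1_5 = 260
py1_5 = 532
center_x_6 = 208
center_y_6 = 244
radius_6 = 72
px0_7 = 448
py0_7 = 548
center_x_8 = 224
center_y_8 = 244
radius_8 = 40
center_x_9 = 180
center_y_9 = 272
radius_9 = 40
px0_10 = 40
py0_10 = 320
px1_10 = 68
py1_10 = 356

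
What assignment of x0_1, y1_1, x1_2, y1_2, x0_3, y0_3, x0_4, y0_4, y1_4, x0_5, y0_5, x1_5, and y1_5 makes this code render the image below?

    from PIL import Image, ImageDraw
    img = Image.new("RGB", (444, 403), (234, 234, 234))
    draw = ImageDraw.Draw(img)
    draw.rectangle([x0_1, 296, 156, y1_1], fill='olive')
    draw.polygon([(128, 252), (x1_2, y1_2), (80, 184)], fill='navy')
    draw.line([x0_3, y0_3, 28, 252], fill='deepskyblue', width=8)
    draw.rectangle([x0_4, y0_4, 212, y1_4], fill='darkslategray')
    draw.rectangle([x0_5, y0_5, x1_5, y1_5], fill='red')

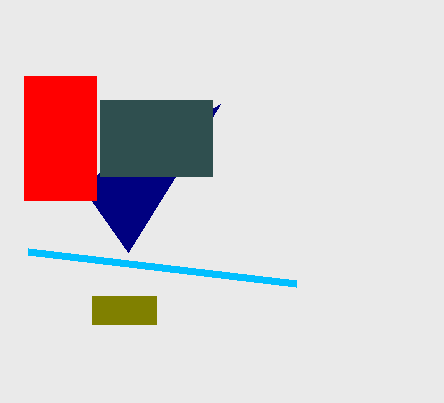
x0_1 = 92; y1_1 = 324; x1_2 = 220; y1_2 = 104; x0_3 = 296; y0_3 = 284; x0_4 = 100; y0_4 = 100; y1_4 = 176; x0_5 = 24; y0_5 = 76; x1_5 = 96; y1_5 = 200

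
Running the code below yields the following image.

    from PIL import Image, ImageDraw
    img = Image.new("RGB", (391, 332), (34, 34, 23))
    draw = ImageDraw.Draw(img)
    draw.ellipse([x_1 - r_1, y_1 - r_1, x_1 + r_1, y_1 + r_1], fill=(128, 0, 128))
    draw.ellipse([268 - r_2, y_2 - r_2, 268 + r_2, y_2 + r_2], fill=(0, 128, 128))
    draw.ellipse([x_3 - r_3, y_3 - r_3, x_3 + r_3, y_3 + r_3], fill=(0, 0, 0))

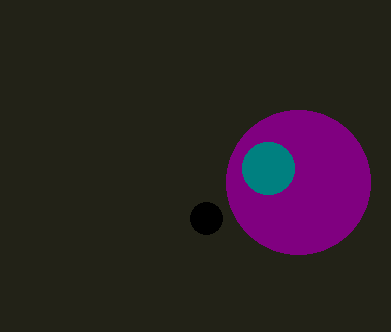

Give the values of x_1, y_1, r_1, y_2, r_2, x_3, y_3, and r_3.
x_1 = 298
y_1 = 182
r_1 = 72
y_2 = 168
r_2 = 26
x_3 = 206
y_3 = 218
r_3 = 16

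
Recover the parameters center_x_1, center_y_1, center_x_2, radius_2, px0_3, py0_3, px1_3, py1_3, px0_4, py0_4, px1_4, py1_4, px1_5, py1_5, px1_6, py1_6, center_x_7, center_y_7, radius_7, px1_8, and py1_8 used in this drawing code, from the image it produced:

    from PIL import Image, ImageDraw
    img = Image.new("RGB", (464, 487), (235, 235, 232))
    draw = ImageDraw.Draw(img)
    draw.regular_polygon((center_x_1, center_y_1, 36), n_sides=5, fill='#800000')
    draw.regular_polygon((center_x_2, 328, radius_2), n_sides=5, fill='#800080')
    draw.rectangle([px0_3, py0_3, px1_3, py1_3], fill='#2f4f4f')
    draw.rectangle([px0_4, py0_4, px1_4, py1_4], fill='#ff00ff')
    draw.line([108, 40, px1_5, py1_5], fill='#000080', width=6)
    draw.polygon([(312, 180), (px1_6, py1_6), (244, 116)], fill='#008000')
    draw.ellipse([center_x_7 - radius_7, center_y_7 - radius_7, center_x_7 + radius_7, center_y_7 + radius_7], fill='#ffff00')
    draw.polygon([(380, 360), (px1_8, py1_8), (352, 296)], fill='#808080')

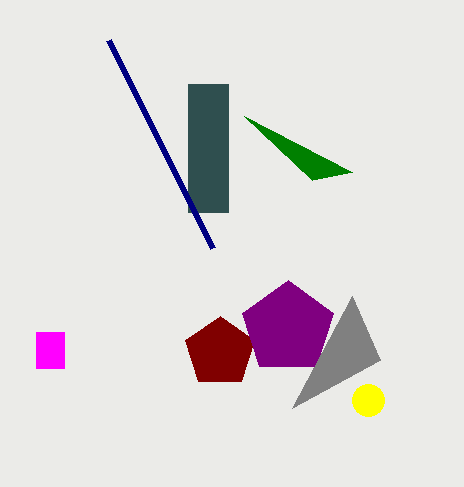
center_x_1 = 220, center_y_1 = 352, center_x_2 = 288, radius_2 = 48, px0_3 = 188, py0_3 = 84, px1_3 = 228, py1_3 = 212, px0_4 = 36, py0_4 = 332, px1_4 = 64, py1_4 = 368, px1_5 = 212, py1_5 = 248, px1_6 = 352, py1_6 = 172, center_x_7 = 368, center_y_7 = 400, radius_7 = 16, px1_8 = 292, py1_8 = 408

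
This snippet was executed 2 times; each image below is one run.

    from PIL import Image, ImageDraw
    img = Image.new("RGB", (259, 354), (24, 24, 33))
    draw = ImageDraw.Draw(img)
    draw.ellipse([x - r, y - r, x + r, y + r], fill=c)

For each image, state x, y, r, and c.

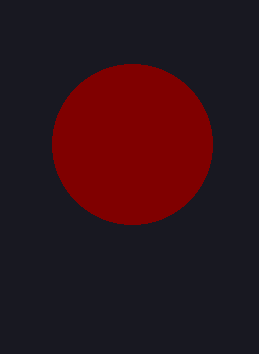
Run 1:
x = 132, y = 144, r = 80, c = 'maroon'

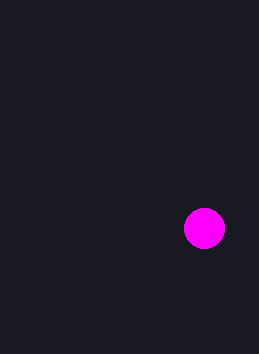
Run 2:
x = 204; y = 228; r = 20; c = 'magenta'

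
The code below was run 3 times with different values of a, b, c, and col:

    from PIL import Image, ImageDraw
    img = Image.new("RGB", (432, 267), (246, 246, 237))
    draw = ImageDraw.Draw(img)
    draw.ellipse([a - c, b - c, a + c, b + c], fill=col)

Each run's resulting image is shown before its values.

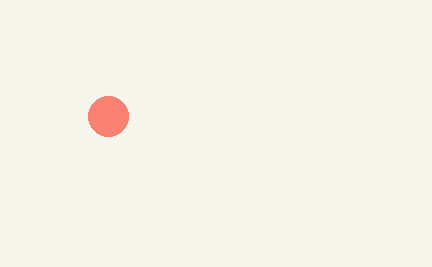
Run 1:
a = 108
b = 116
c = 20
col = 'salmon'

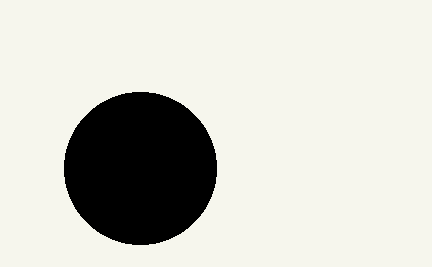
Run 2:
a = 140
b = 168
c = 76
col = 'black'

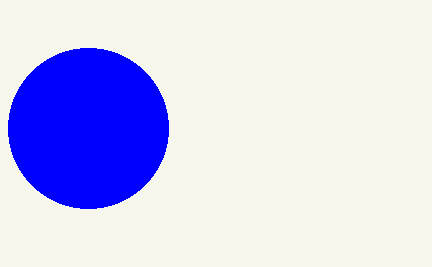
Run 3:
a = 88
b = 128
c = 80
col = 'blue'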